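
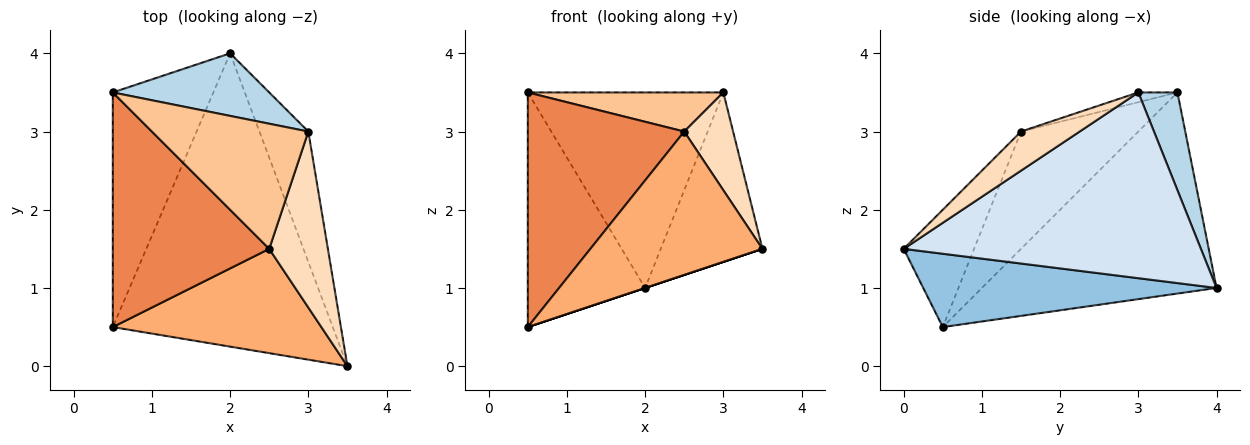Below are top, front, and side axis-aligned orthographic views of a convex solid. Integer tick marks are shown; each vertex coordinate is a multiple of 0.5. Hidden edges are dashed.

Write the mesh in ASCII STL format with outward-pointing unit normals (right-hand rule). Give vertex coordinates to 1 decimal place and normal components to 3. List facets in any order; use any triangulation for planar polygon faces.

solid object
 facet normal -0.816 0.408 -0.408
  outer loop
   vertex 2.0 4.0 1.0
   vertex 0.5 0.5 0.5
   vertex 0.5 3.5 3.5
  endloop
 endfacet
 facet normal 0.316 0.000 -0.949
  outer loop
   vertex 2.0 4.0 1.0
   vertex 3.5 0.0 1.5
   vertex 0.5 0.5 0.5
  endloop
 endfacet
 facet normal 0.187 0.936 0.299
  outer loop
   vertex 3.0 3.0 3.5
   vertex 2.0 4.0 1.0
   vertex 0.5 3.5 3.5
  endloop
 endfacet
 facet normal 0.918 0.314 -0.242
  outer loop
   vertex 3.0 3.0 3.5
   vertex 3.5 0.0 1.5
   vertex 2.0 4.0 1.0
  endloop
 endfacet
 facet normal -0.469 -0.625 0.625
  outer loop
   vertex 2.5 1.5 3.0
   vertex 0.5 3.5 3.5
   vertex 0.5 0.5 0.5
  endloop
 endfacet
 facet normal -0.314 -0.768 0.558
  outer loop
   vertex 2.5 1.5 3.0
   vertex 0.5 0.5 0.5
   vertex 3.5 0.0 1.5
  endloop
 endfacet
 facet normal -0.060 -0.298 0.953
  outer loop
   vertex 2.5 1.5 3.0
   vertex 3.0 3.0 3.5
   vertex 0.5 3.5 3.5
  endloop
 endfacet
 facet normal 0.504 -0.420 0.755
  outer loop
   vertex 2.5 1.5 3.0
   vertex 3.5 0.0 1.5
   vertex 3.0 3.0 3.5
  endloop
 endfacet
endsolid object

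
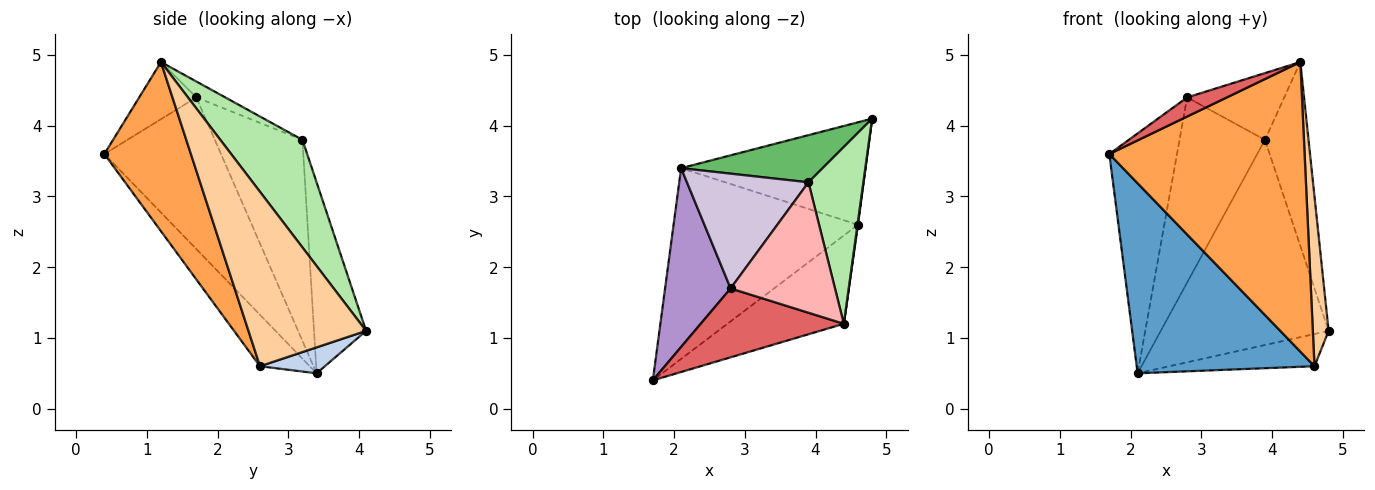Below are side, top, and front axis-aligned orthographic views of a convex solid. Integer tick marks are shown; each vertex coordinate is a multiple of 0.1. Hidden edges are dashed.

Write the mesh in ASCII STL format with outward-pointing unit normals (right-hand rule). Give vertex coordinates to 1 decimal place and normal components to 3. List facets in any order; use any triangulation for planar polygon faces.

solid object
 facet normal -0.194 -0.692 -0.695
  outer loop
   vertex 4.6 2.6 0.6
   vertex 1.7 0.4 3.6
   vertex 2.1 3.4 0.5
  endloop
 endfacet
 facet normal 0.133 0.297 -0.945
  outer loop
   vertex 4.6 2.6 0.6
   vertex 2.1 3.4 0.5
   vertex 4.8 4.1 1.1
  endloop
 endfacet
 facet normal 0.390 -0.881 -0.269
  outer loop
   vertex 4.6 2.6 0.6
   vertex 4.4 1.2 4.9
   vertex 1.7 0.4 3.6
  endloop
 endfacet
 facet normal 0.991 -0.133 0.003
  outer loop
   vertex 4.6 2.6 0.6
   vertex 4.8 4.1 1.1
   vertex 4.4 1.2 4.9
  endloop
 endfacet
 facet normal -0.290 0.933 0.214
  outer loop
   vertex 3.9 3.2 3.8
   vertex 4.8 4.1 1.1
   vertex 2.1 3.4 0.5
  endloop
 endfacet
 facet normal 0.805 0.427 0.411
  outer loop
   vertex 3.9 3.2 3.8
   vertex 4.4 1.2 4.9
   vertex 4.8 4.1 1.1
  endloop
 endfacet
 facet normal -0.359 -0.250 0.899
  outer loop
   vertex 2.8 1.7 4.4
   vertex 1.7 0.4 3.6
   vertex 4.4 1.2 4.9
  endloop
 endfacet
 facet normal -0.135 0.451 0.882
  outer loop
   vertex 2.8 1.7 4.4
   vertex 4.4 1.2 4.9
   vertex 3.9 3.2 3.8
  endloop
 endfacet
 facet normal -0.810 0.470 0.350
  outer loop
   vertex 2.8 1.7 4.4
   vertex 2.1 3.4 0.5
   vertex 1.7 0.4 3.6
  endloop
 endfacet
 facet normal -0.657 0.641 0.397
  outer loop
   vertex 2.8 1.7 4.4
   vertex 3.9 3.2 3.8
   vertex 2.1 3.4 0.5
  endloop
 endfacet
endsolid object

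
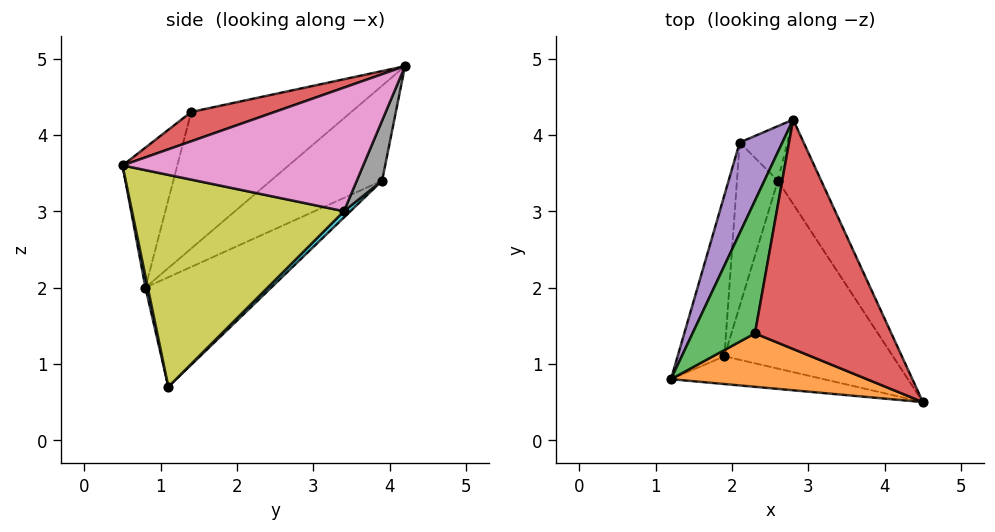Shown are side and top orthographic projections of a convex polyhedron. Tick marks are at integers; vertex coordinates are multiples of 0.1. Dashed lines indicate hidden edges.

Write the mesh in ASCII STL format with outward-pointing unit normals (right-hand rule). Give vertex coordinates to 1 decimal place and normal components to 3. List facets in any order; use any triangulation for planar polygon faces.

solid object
 facet normal 0.016 -0.976 -0.217
  outer loop
   vertex 1.9 1.1 0.7
   vertex 4.5 0.5 3.6
   vertex 1.2 0.8 2.0
  endloop
 endfacet
 facet normal -0.254 -0.899 0.356
  outer loop
   vertex 2.3 1.4 4.3
   vertex 1.2 0.8 2.0
   vertex 4.5 0.5 3.6
  endloop
 endfacet
 facet normal -0.907 0.073 0.415
  outer loop
   vertex 2.3 1.4 4.3
   vertex 2.8 4.2 4.9
   vertex 1.2 0.8 2.0
  endloop
 endfacet
 facet normal 0.204 -0.240 0.949
  outer loop
   vertex 2.3 1.4 4.3
   vertex 4.5 0.5 3.6
   vertex 2.8 4.2 4.9
  endloop
 endfacet
 facet normal -0.909 0.080 0.408
  outer loop
   vertex 2.1 3.9 3.4
   vertex 1.2 0.8 2.0
   vertex 2.8 4.2 4.9
  endloop
 endfacet
 facet normal -0.840 0.406 -0.359
  outer loop
   vertex 2.1 3.9 3.4
   vertex 1.9 1.1 0.7
   vertex 1.2 0.8 2.0
  endloop
 endfacet
 facet normal 0.827 0.482 -0.290
  outer loop
   vertex 2.6 3.4 3.0
   vertex 2.8 4.2 4.9
   vertex 4.5 0.5 3.6
  endloop
 endfacet
 facet normal 0.482 0.788 -0.383
  outer loop
   vertex 2.6 3.4 3.0
   vertex 2.1 3.9 3.4
   vertex 2.8 4.2 4.9
  endloop
 endfacet
 facet normal 0.731 0.359 -0.581
  outer loop
   vertex 2.6 3.4 3.0
   vertex 4.5 0.5 3.6
   vertex 1.9 1.1 0.7
  endloop
 endfacet
 facet normal 0.110 0.686 -0.719
  outer loop
   vertex 2.6 3.4 3.0
   vertex 1.9 1.1 0.7
   vertex 2.1 3.9 3.4
  endloop
 endfacet
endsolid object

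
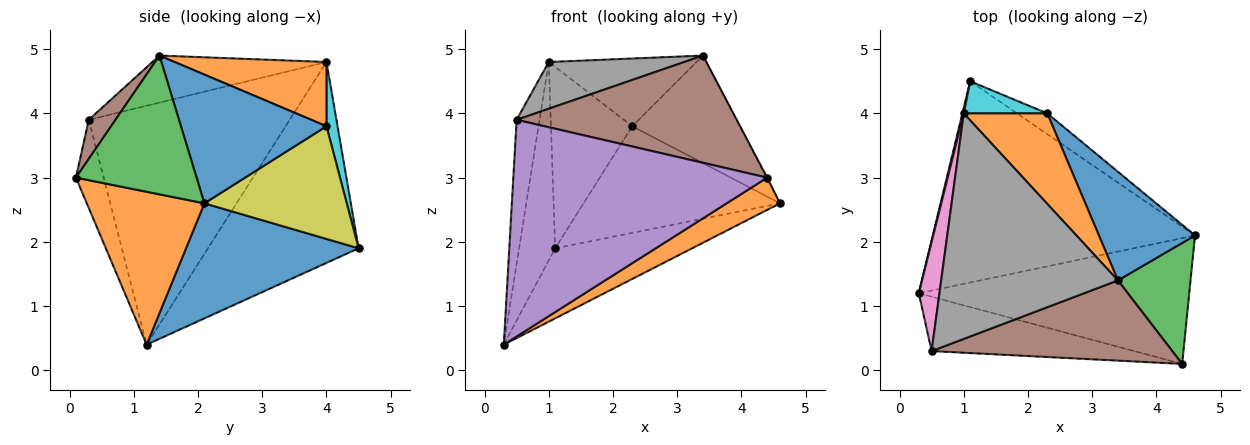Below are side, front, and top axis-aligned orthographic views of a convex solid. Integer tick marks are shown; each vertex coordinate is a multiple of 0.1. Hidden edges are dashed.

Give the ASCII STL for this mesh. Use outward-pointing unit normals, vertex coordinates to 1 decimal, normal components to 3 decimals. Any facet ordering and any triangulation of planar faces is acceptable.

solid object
 facet normal 0.383 0.304 -0.872
  outer loop
   vertex 1.1 4.5 1.9
   vertex 4.6 2.1 2.6
   vertex 0.3 1.2 0.4
  endloop
 endfacet
 facet normal 0.480 -0.218 -0.850
  outer loop
   vertex 4.4 0.1 3.0
   vertex 0.3 1.2 0.4
   vertex 4.6 2.1 2.6
  endloop
 endfacet
 facet normal 0.886 0.004 0.464
  outer loop
   vertex 4.4 0.1 3.0
   vertex 4.6 2.1 2.6
   vertex 3.4 1.4 4.9
  endloop
 endfacet
 facet normal -0.973 0.233 0.007
  outer loop
   vertex 1.0 4.0 4.8
   vertex 1.1 4.5 1.9
   vertex 0.3 1.2 0.4
  endloop
 endfacet
 facet normal -0.105 -0.965 -0.242
  outer loop
   vertex 0.5 0.3 3.9
   vertex 0.3 1.2 0.4
   vertex 4.4 0.1 3.0
  endloop
 endfacet
 facet normal 0.097 -0.797 0.596
  outer loop
   vertex 0.5 0.3 3.9
   vertex 4.4 0.1 3.0
   vertex 3.4 1.4 4.9
  endloop
 endfacet
 facet normal -0.990 0.113 0.086
  outer loop
   vertex 0.5 0.3 3.9
   vertex 1.0 4.0 4.8
   vertex 0.3 1.2 0.4
  endloop
 endfacet
 facet normal -0.252 -0.196 0.948
  outer loop
   vertex 0.5 0.3 3.9
   vertex 3.4 1.4 4.9
   vertex 1.0 4.0 4.8
  endloop
 endfacet
 facet normal 0.580 0.800 -0.156
  outer loop
   vertex 2.3 4.0 3.8
   vertex 4.6 2.1 2.6
   vertex 1.1 4.5 1.9
  endloop
 endfacet
 facet normal 0.133 0.976 0.173
  outer loop
   vertex 2.3 4.0 3.8
   vertex 1.1 4.5 1.9
   vertex 1.0 4.0 4.8
  endloop
 endfacet
 facet normal 0.689 0.510 0.515
  outer loop
   vertex 2.3 4.0 3.8
   vertex 3.4 1.4 4.9
   vertex 4.6 2.1 2.6
  endloop
 endfacet
 facet normal 0.524 0.510 0.682
  outer loop
   vertex 2.3 4.0 3.8
   vertex 1.0 4.0 4.8
   vertex 3.4 1.4 4.9
  endloop
 endfacet
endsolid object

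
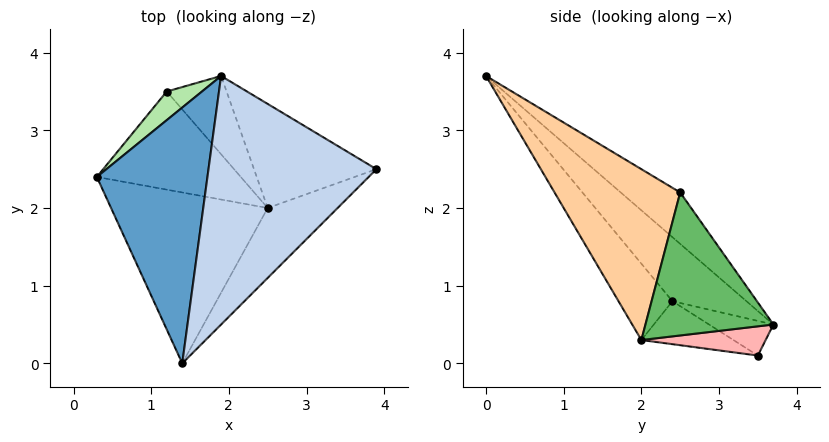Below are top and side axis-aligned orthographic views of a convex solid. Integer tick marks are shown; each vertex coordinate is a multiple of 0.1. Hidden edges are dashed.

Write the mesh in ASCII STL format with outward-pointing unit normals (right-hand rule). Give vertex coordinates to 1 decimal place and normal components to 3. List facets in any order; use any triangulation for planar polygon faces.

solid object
 facet normal -0.388 0.632 0.671
  outer loop
   vertex 1.9 3.7 0.5
   vertex 0.3 2.4 0.8
   vertex 1.4 0.0 3.7
  endloop
 endfacet
 facet normal -0.221 0.655 0.723
  outer loop
   vertex 1.9 3.7 0.5
   vertex 1.4 0.0 3.7
   vertex 3.9 2.5 2.2
  endloop
 endfacet
 facet normal -0.269 -0.790 -0.551
  outer loop
   vertex 2.5 2.0 0.3
   vertex 1.4 0.0 3.7
   vertex 0.3 2.4 0.8
  endloop
 endfacet
 facet normal 0.607 -0.755 -0.248
  outer loop
   vertex 2.5 2.0 0.3
   vertex 3.9 2.5 2.2
   vertex 1.4 0.0 3.7
  endloop
 endfacet
 facet normal 0.718 0.326 -0.615
  outer loop
   vertex 2.5 2.0 0.3
   vertex 1.9 3.7 0.5
   vertex 3.9 2.5 2.2
  endloop
 endfacet
 facet normal -0.489 0.717 0.497
  outer loop
   vertex 1.2 3.5 0.1
   vertex 0.3 2.4 0.8
   vertex 1.9 3.7 0.5
  endloop
 endfacet
 facet normal -0.268 -0.352 -0.897
  outer loop
   vertex 1.2 3.5 0.1
   vertex 2.5 2.0 0.3
   vertex 0.3 2.4 0.8
  endloop
 endfacet
 facet normal 0.425 0.252 -0.869
  outer loop
   vertex 1.2 3.5 0.1
   vertex 1.9 3.7 0.5
   vertex 2.5 2.0 0.3
  endloop
 endfacet
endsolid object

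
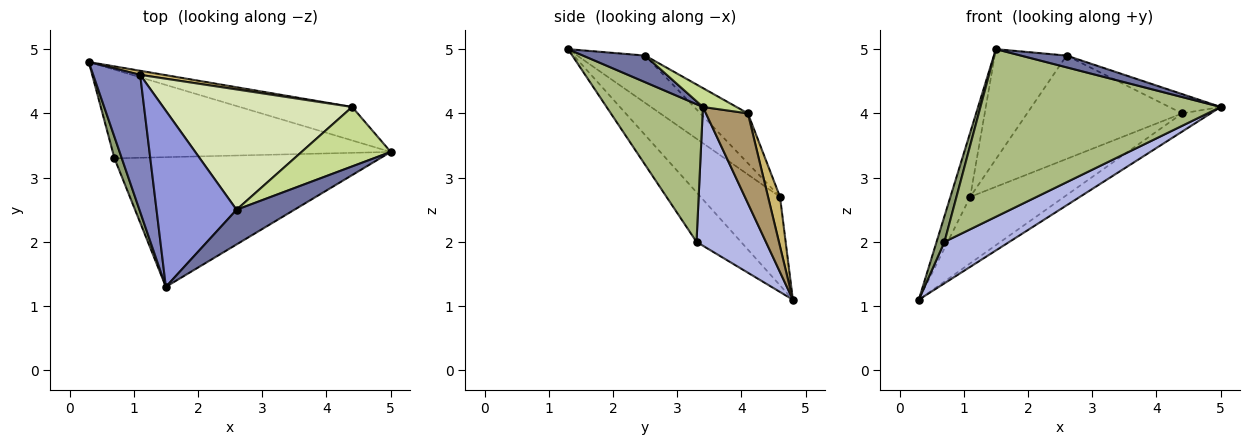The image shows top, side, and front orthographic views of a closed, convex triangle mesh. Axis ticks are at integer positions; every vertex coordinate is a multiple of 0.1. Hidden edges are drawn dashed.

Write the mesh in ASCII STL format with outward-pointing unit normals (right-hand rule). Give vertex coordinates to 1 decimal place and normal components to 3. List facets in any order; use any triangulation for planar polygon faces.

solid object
 facet normal 0.400 -0.294 0.868
  outer loop
   vertex 2.6 2.5 4.9
   vertex 1.5 1.3 5.0
   vertex 5.0 3.4 4.1
  endloop
 endfacet
 facet normal -0.863 0.215 0.458
  outer loop
   vertex 1.1 4.6 2.7
   vertex 0.3 4.8 1.1
   vertex 1.5 1.3 5.0
  endloop
 endfacet
 facet normal -0.448 0.474 0.758
  outer loop
   vertex 1.1 4.6 2.7
   vertex 1.5 1.3 5.0
   vertex 2.6 2.5 4.9
  endloop
 endfacet
 facet normal 0.412 -0.385 -0.826
  outer loop
   vertex 0.7 3.3 2.0
   vertex 0.3 4.8 1.1
   vertex 5.0 3.4 4.1
  endloop
 endfacet
 facet normal -0.974 -0.173 0.144
  outer loop
   vertex 0.7 3.3 2.0
   vertex 1.5 1.3 5.0
   vertex 0.3 4.8 1.1
  endloop
 endfacet
 facet normal 0.302 -0.754 -0.583
  outer loop
   vertex 0.7 3.3 2.0
   vertex 5.0 3.4 4.1
   vertex 1.5 1.3 5.0
  endloop
 endfacet
 facet normal 0.197 0.302 0.933
  outer loop
   vertex 4.4 4.1 4.0
   vertex 2.6 2.5 4.9
   vertex 5.0 3.4 4.1
  endloop
 endfacet
 facet normal -0.196 0.639 0.744
  outer loop
   vertex 4.4 4.1 4.0
   vertex 1.1 4.6 2.7
   vertex 2.6 2.5 4.9
  endloop
 endfacet
 facet normal 0.575 0.390 -0.719
  outer loop
   vertex 4.4 4.1 4.0
   vertex 5.0 3.4 4.1
   vertex 0.3 4.8 1.1
  endloop
 endfacet
 facet normal 0.126 0.990 0.061
  outer loop
   vertex 4.4 4.1 4.0
   vertex 0.3 4.8 1.1
   vertex 1.1 4.6 2.7
  endloop
 endfacet
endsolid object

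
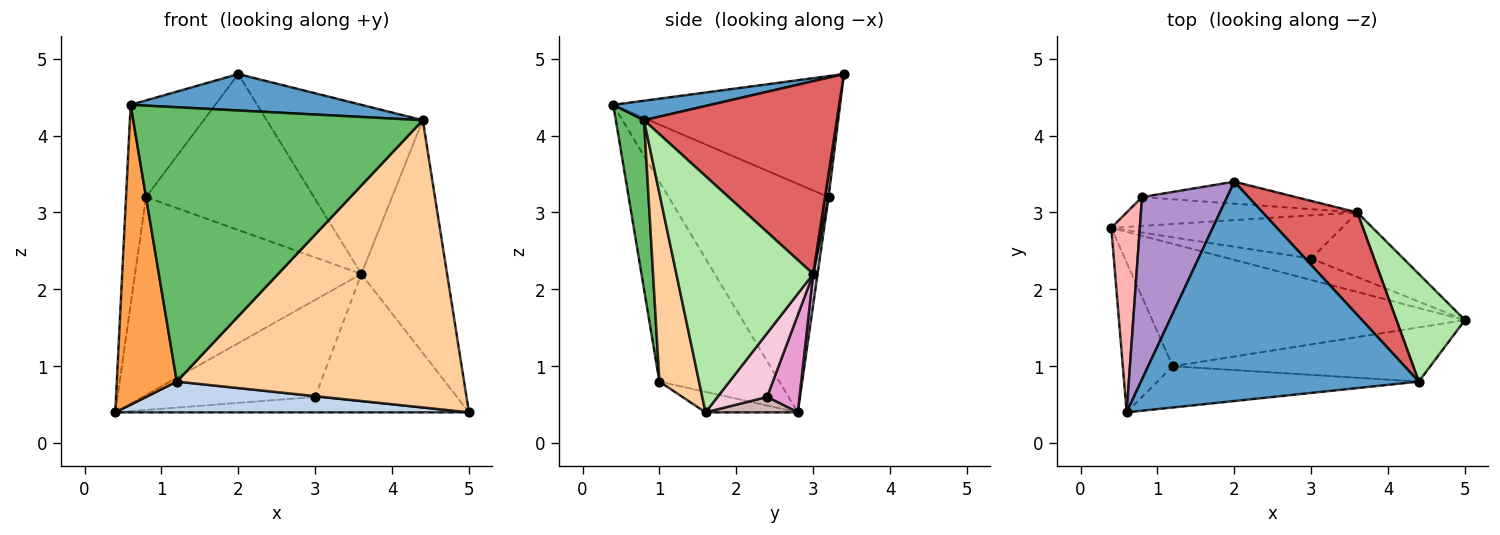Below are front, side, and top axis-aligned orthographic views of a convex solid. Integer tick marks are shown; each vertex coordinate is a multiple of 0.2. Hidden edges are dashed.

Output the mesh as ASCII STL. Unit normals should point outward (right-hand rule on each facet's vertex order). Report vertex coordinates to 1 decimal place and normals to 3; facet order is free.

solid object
 facet normal 0.069 -0.163 0.984
  outer loop
   vertex 4.4 0.8 4.2
   vertex 2.0 3.4 4.8
   vertex 0.6 0.4 4.4
  endloop
 endfacet
 facet normal -0.063 -0.243 -0.968
  outer loop
   vertex 1.2 1.0 0.8
   vertex 0.4 2.8 0.4
   vertex 5.0 1.6 0.4
  endloop
 endfacet
 facet normal -0.873 -0.436 -0.218
  outer loop
   vertex 1.2 1.0 0.8
   vertex 0.6 0.4 4.4
   vertex 0.4 2.8 0.4
  endloop
 endfacet
 facet normal 0.134 -0.974 -0.184
  outer loop
   vertex 1.2 1.0 0.8
   vertex 5.0 1.6 0.4
   vertex 4.4 0.8 4.2
  endloop
 endfacet
 facet normal 0.096 -0.984 -0.148
  outer loop
   vertex 1.2 1.0 0.8
   vertex 4.4 0.8 4.2
   vertex 0.6 0.4 4.4
  endloop
 endfacet
 facet normal 0.823 0.516 0.239
  outer loop
   vertex 3.6 3.0 2.2
   vertex 4.4 0.8 4.2
   vertex 5.0 1.6 0.4
  endloop
 endfacet
 facet normal 0.726 0.588 0.356
  outer loop
   vertex 3.6 3.0 2.2
   vertex 2.0 3.4 4.8
   vertex 4.4 0.8 4.2
  endloop
 endfacet
 facet normal -0.985 0.123 0.123
  outer loop
   vertex 0.8 3.2 3.2
   vertex 0.4 2.8 0.4
   vertex 0.6 0.4 4.4
  endloop
 endfacet
 facet normal -0.782 0.292 0.550
  outer loop
   vertex 0.8 3.2 3.2
   vertex 0.6 0.4 4.4
   vertex 2.0 3.4 4.8
  endloop
 endfacet
 facet normal 0.019 0.989 -0.144
  outer loop
   vertex 0.8 3.2 3.2
   vertex 3.6 3.0 2.2
   vertex 0.4 2.8 0.4
  endloop
 endfacet
 facet normal 0.021 0.990 -0.139
  outer loop
   vertex 0.8 3.2 3.2
   vertex 2.0 3.4 4.8
   vertex 3.6 3.0 2.2
  endloop
 endfacet
 facet normal 0.151 0.577 -0.803
  outer loop
   vertex 3.0 2.4 0.6
   vertex 5.0 1.6 0.4
   vertex 0.4 2.8 0.4
  endloop
 endfacet
 facet normal 0.169 0.900 -0.401
  outer loop
   vertex 3.0 2.4 0.6
   vertex 0.4 2.8 0.4
   vertex 3.6 3.0 2.2
  endloop
 endfacet
 facet normal 0.298 0.852 -0.431
  outer loop
   vertex 3.0 2.4 0.6
   vertex 3.6 3.0 2.2
   vertex 5.0 1.6 0.4
  endloop
 endfacet
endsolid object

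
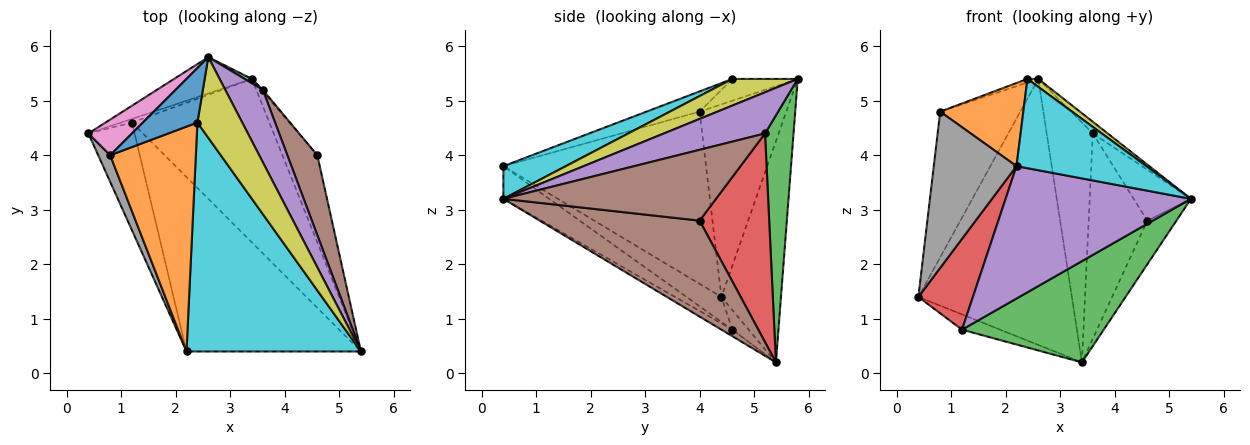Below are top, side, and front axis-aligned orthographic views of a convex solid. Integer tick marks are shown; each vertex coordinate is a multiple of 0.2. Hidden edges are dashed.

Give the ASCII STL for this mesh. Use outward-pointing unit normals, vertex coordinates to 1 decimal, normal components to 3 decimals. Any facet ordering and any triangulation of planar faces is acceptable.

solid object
 facet normal -0.359 0.925 -0.126
  outer loop
   vertex 2.6 5.8 5.4
   vertex 3.4 5.4 0.2
   vertex 0.4 4.4 1.4
  endloop
 endfacet
 facet normal -0.385 0.898 -0.214
  outer loop
   vertex 1.2 4.6 0.8
   vertex 0.4 4.4 1.4
   vertex 3.4 5.4 0.2
  endloop
 endfacet
 facet normal -0.040 -0.526 -0.850
  outer loop
   vertex 1.2 4.6 0.8
   vertex 3.4 5.4 0.2
   vertex 5.4 0.4 3.2
  endloop
 endfacet
 facet normal -0.381 -0.596 -0.707
  outer loop
   vertex 1.2 4.6 0.8
   vertex 2.2 0.4 3.8
   vertex 0.4 4.4 1.4
  endloop
 endfacet
 facet normal -0.148 -0.598 -0.788
  outer loop
   vertex 1.2 4.6 0.8
   vertex 5.4 0.4 3.2
   vertex 2.2 0.4 3.8
  endloop
 endfacet
 facet normal 0.926 0.168 -0.337
  outer loop
   vertex 4.6 4.0 2.8
   vertex 5.4 0.4 3.2
   vertex 3.4 5.4 0.2
  endloop
 endfacet
 facet normal -0.724 0.670 0.164
  outer loop
   vertex 0.8 4.0 4.8
   vertex 2.6 5.8 5.4
   vertex 0.4 4.4 1.4
  endloop
 endfacet
 facet normal -0.924 -0.377 0.064
  outer loop
   vertex 0.8 4.0 4.8
   vertex 0.4 4.4 1.4
   vertex 2.2 0.4 3.8
  endloop
 endfacet
 facet normal 0.509 -0.085 0.856
  outer loop
   vertex 2.4 4.6 5.4
   vertex 5.4 0.4 3.2
   vertex 2.6 5.8 5.4
  endloop
 endfacet
 facet normal 0.172 -0.358 0.918
  outer loop
   vertex 2.4 4.6 5.4
   vertex 2.2 0.4 3.8
   vertex 5.4 0.4 3.2
  endloop
 endfacet
 facet normal -0.371 0.062 0.927
  outer loop
   vertex 2.4 4.6 5.4
   vertex 2.6 5.8 5.4
   vertex 0.8 4.0 4.8
  endloop
 endfacet
 facet normal -0.216 -0.339 0.916
  outer loop
   vertex 2.4 4.6 5.4
   vertex 0.8 4.0 4.8
   vertex 2.2 0.4 3.8
  endloop
 endfacet
 facet normal 0.526 0.850 0.015
  outer loop
   vertex 3.6 5.2 4.4
   vertex 3.4 5.4 0.2
   vertex 2.6 5.8 5.4
  endloop
 endfacet
 facet normal 0.764 0.645 -0.006
  outer loop
   vertex 3.6 5.2 4.4
   vertex 4.6 4.0 2.8
   vertex 3.4 5.4 0.2
  endloop
 endfacet
 facet normal 0.735 0.108 0.670
  outer loop
   vertex 3.6 5.2 4.4
   vertex 2.6 5.8 5.4
   vertex 5.4 0.4 3.2
  endloop
 endfacet
 facet normal 0.894 0.241 0.378
  outer loop
   vertex 3.6 5.2 4.4
   vertex 5.4 0.4 3.2
   vertex 4.6 4.0 2.8
  endloop
 endfacet
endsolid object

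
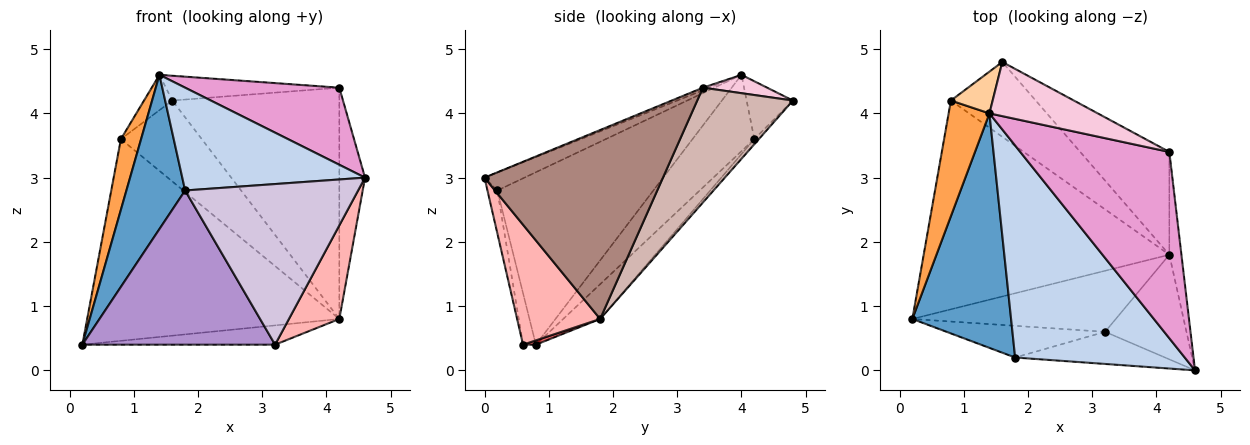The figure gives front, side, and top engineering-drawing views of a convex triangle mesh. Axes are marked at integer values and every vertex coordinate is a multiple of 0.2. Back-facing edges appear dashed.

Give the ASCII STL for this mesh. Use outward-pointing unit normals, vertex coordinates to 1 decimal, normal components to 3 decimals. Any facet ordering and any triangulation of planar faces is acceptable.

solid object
 facet normal -0.825 -0.311 0.472
  outer loop
   vertex 1.8 0.2 2.8
   vertex 1.4 4.0 4.6
   vertex 0.2 0.8 0.4
  endloop
 endfacet
 facet normal -0.095 -0.434 0.896
  outer loop
   vertex 1.8 0.2 2.8
   vertex 4.6 0.0 3.0
   vertex 1.4 4.0 4.6
  endloop
 endfacet
 facet normal -0.847 -0.277 0.453
  outer loop
   vertex 0.8 4.2 3.6
   vertex 0.2 0.8 0.4
   vertex 1.4 4.0 4.6
  endloop
 endfacet
 facet normal -0.726 0.444 0.525
  outer loop
   vertex 0.8 4.2 3.6
   vertex 1.4 4.0 4.6
   vertex 1.6 4.8 4.2
  endloop
 endfacet
 facet normal -0.101 0.691 -0.715
  outer loop
   vertex 0.8 4.2 3.6
   vertex 4.2 1.8 0.8
   vertex 0.2 0.8 0.4
  endloop
 endfacet
 facet normal -0.041 0.733 -0.679
  outer loop
   vertex 0.8 4.2 3.6
   vertex 1.6 4.8 4.2
   vertex 4.2 1.8 0.8
  endloop
 endfacet
 facet normal 0.020 0.301 -0.953
  outer loop
   vertex 3.2 0.6 0.4
   vertex 0.2 0.8 0.4
   vertex 4.2 1.8 0.8
  endloop
 endfacet
 facet normal 0.739 -0.449 -0.502
  outer loop
   vertex 3.2 0.6 0.4
   vertex 4.2 1.8 0.8
   vertex 4.6 0.0 3.0
  endloop
 endfacet
 facet normal -0.065 -0.977 -0.201
  outer loop
   vertex 3.2 0.6 0.4
   vertex 1.8 0.2 2.8
   vertex 0.2 0.8 0.4
  endloop
 endfacet
 facet normal -0.056 -0.979 -0.196
  outer loop
   vertex 3.2 0.6 0.4
   vertex 4.6 0.0 3.0
   vertex 1.8 0.2 2.8
  endloop
 endfacet
 facet normal 0.988 0.142 -0.063
  outer loop
   vertex 4.2 3.4 4.4
   vertex 4.6 0.0 3.0
   vertex 4.2 1.8 0.8
  endloop
 endfacet
 facet normal 0.464 0.810 -0.360
  outer loop
   vertex 4.2 3.4 4.4
   vertex 4.2 1.8 0.8
   vertex 1.6 4.8 4.2
  endloop
 endfacet
 facet normal -0.016 -0.382 0.924
  outer loop
   vertex 4.2 3.4 4.4
   vertex 1.4 4.0 4.6
   vertex 4.6 0.0 3.0
  endloop
 endfacet
 facet normal 0.152 0.411 0.899
  outer loop
   vertex 4.2 3.4 4.4
   vertex 1.6 4.8 4.2
   vertex 1.4 4.0 4.6
  endloop
 endfacet
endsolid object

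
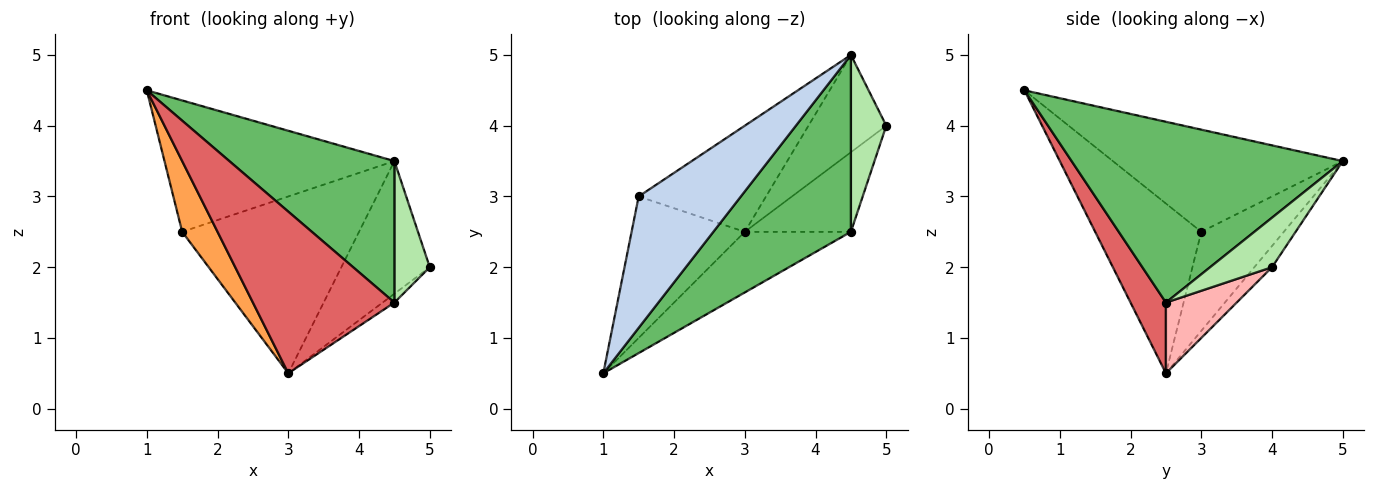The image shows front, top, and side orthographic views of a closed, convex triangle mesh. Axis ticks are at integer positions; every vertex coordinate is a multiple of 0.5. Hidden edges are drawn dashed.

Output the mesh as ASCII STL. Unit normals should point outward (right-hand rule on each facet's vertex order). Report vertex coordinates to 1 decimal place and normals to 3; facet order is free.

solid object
 facet normal -0.159 0.796 -0.584
  outer loop
   vertex 3.0 2.5 0.5
   vertex 4.5 5.0 3.5
   vertex 5.0 4.0 2.0
  endloop
 endfacet
 facet normal -0.577 0.577 0.577
  outer loop
   vertex 1.5 3.0 2.5
   vertex 1.0 0.5 4.5
   vertex 4.5 5.0 3.5
  endloop
 endfacet
 facet normal -0.802 -0.267 -0.535
  outer loop
   vertex 1.5 3.0 2.5
   vertex 3.0 2.5 0.5
   vertex 1.0 0.5 4.5
  endloop
 endfacet
 facet normal -0.372 0.796 -0.478
  outer loop
   vertex 1.5 3.0 2.5
   vertex 4.5 5.0 3.5
   vertex 3.0 2.5 0.5
  endloop
 endfacet
 facet normal 0.716 -0.436 0.545
  outer loop
   vertex 4.5 2.5 1.5
   vertex 4.5 5.0 3.5
   vertex 1.0 0.5 4.5
  endloop
 endfacet
 facet normal 0.738 -0.422 0.527
  outer loop
   vertex 4.5 2.5 1.5
   vertex 5.0 4.0 2.0
   vertex 4.5 5.0 3.5
  endloop
 endfacet
 facet normal 0.228 -0.912 -0.342
  outer loop
   vertex 4.5 2.5 1.5
   vertex 1.0 0.5 4.5
   vertex 3.0 2.5 0.5
  endloop
 endfacet
 facet normal 0.552 0.092 -0.829
  outer loop
   vertex 4.5 2.5 1.5
   vertex 3.0 2.5 0.5
   vertex 5.0 4.0 2.0
  endloop
 endfacet
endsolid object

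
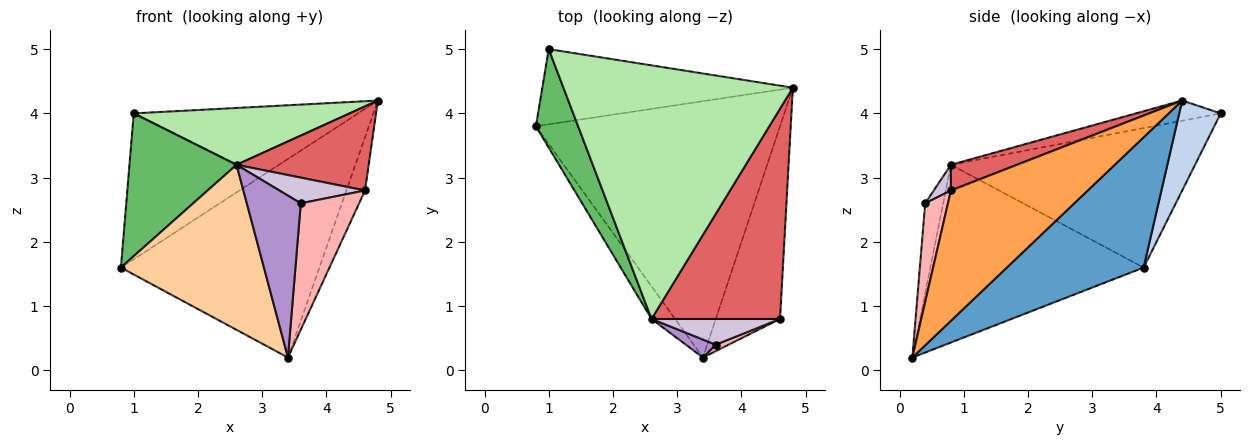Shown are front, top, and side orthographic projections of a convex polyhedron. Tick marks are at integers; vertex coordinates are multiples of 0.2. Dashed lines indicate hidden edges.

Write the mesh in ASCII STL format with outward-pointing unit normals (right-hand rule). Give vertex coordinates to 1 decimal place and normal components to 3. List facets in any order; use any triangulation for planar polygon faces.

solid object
 facet normal 0.389 0.564 -0.728
  outer loop
   vertex 3.4 0.2 0.2
   vertex 0.8 3.8 1.6
   vertex 4.8 4.4 4.2
  endloop
 endfacet
 facet normal 0.162 0.877 -0.452
  outer loop
   vertex 1.0 5.0 4.0
   vertex 4.8 4.4 4.2
   vertex 0.8 3.8 1.6
  endloop
 endfacet
 facet normal 0.890 0.121 -0.439
  outer loop
   vertex 4.6 0.8 2.8
   vertex 3.4 0.2 0.2
   vertex 4.8 4.4 4.2
  endloop
 endfacet
 facet normal -0.826 -0.554 -0.109
  outer loop
   vertex 2.6 0.8 3.2
   vertex 0.8 3.8 1.6
   vertex 3.4 0.2 0.2
  endloop
 endfacet
 facet normal -0.883 -0.387 0.267
  outer loop
   vertex 2.6 0.8 3.2
   vertex 1.0 5.0 4.0
   vertex 0.8 3.8 1.6
  endloop
 endfacet
 facet normal -0.086 -0.218 0.972
  outer loop
   vertex 2.6 0.8 3.2
   vertex 4.8 4.4 4.2
   vertex 1.0 5.0 4.0
  endloop
 endfacet
 facet normal 0.183 -0.365 0.913
  outer loop
   vertex 2.6 0.8 3.2
   vertex 4.6 0.8 2.8
   vertex 4.8 4.4 4.2
  endloop
 endfacet
 facet normal 0.363 -0.931 0.047
  outer loop
   vertex 3.6 0.4 2.6
   vertex 3.4 0.2 0.2
   vertex 4.6 0.8 2.8
  endloop
 endfacet
 facet normal -0.314 -0.943 0.105
  outer loop
   vertex 3.6 0.4 2.6
   vertex 2.6 0.8 3.2
   vertex 3.4 0.2 0.2
  endloop
 endfacet
 facet normal 0.140 -0.700 0.700
  outer loop
   vertex 3.6 0.4 2.6
   vertex 4.6 0.8 2.8
   vertex 2.6 0.8 3.2
  endloop
 endfacet
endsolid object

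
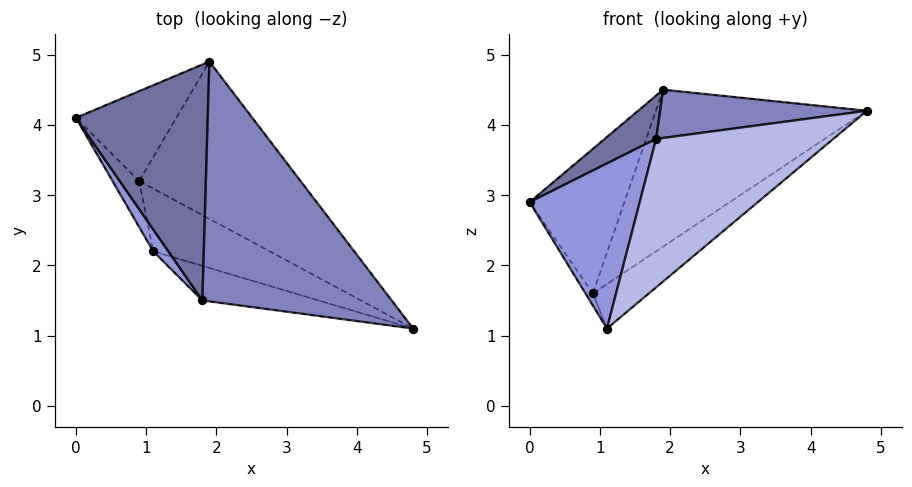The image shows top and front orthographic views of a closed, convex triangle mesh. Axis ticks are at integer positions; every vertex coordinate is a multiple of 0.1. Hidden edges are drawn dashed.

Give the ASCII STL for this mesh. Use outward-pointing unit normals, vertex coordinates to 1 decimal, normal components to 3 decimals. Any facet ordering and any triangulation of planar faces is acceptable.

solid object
 facet normal -0.601 -0.144 0.786
  outer loop
   vertex 1.8 1.5 3.8
   vertex 1.9 4.9 4.5
   vertex 0.0 4.1 2.9
  endloop
 endfacet
 facet normal -0.155 -0.195 0.968
  outer loop
   vertex 1.8 1.5 3.8
   vertex 4.8 1.1 4.2
   vertex 1.9 4.9 4.5
  endloop
 endfacet
 facet normal -0.832 -0.551 0.073
  outer loop
   vertex 1.8 1.5 3.8
   vertex 0.0 4.1 2.9
   vertex 1.1 2.2 1.1
  endloop
 endfacet
 facet normal -0.099 -0.969 -0.226
  outer loop
   vertex 1.8 1.5 3.8
   vertex 1.1 2.2 1.1
   vertex 4.8 1.1 4.2
  endloop
 endfacet
 facet normal 0.087 0.846 -0.526
  outer loop
   vertex 0.9 3.2 1.6
   vertex 0.0 4.1 2.9
   vertex 1.9 4.9 4.5
  endloop
 endfacet
 facet normal -0.752 0.168 -0.637
  outer loop
   vertex 0.9 3.2 1.6
   vertex 1.1 2.2 1.1
   vertex 0.0 4.1 2.9
  endloop
 endfacet
 facet normal 0.649 0.538 -0.539
  outer loop
   vertex 0.9 3.2 1.6
   vertex 1.9 4.9 4.5
   vertex 4.8 1.1 4.2
  endloop
 endfacet
 facet normal 0.650 0.440 -0.620
  outer loop
   vertex 0.9 3.2 1.6
   vertex 4.8 1.1 4.2
   vertex 1.1 2.2 1.1
  endloop
 endfacet
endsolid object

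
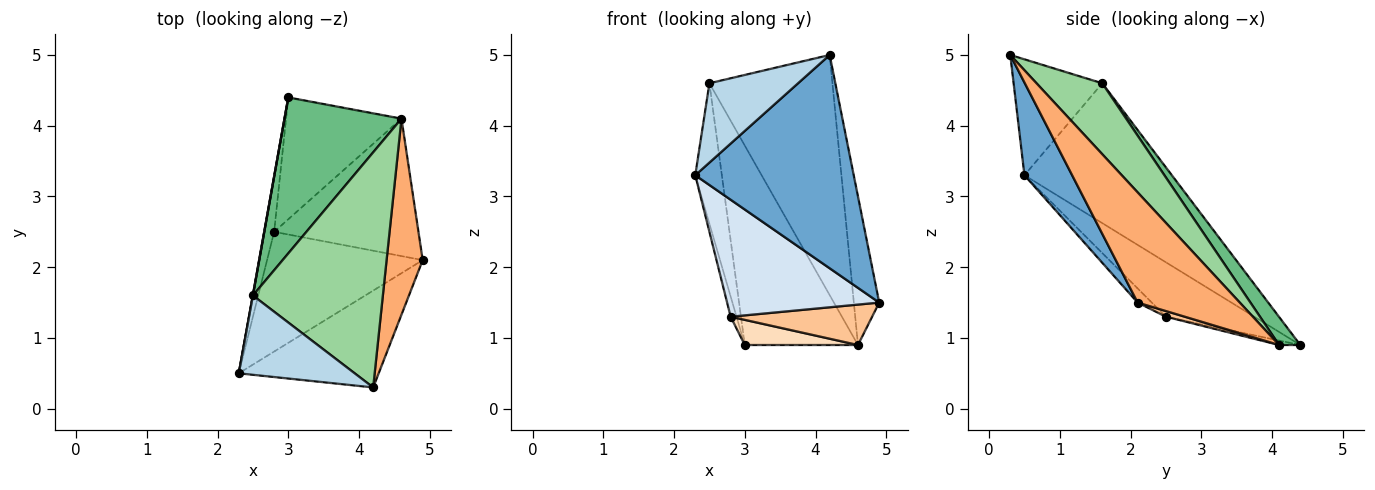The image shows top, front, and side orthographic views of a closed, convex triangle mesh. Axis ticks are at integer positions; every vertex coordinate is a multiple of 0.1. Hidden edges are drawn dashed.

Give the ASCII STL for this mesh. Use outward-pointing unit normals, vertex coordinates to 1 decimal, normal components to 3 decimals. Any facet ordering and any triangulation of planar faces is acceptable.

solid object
 facet normal 0.264 -0.878 -0.399
  outer loop
   vertex 4.2 0.3 5.0
   vertex 2.3 0.5 3.3
   vertex 4.9 2.1 1.5
  endloop
 endfacet
 facet normal -0.984 0.177 0.001
  outer loop
   vertex 2.5 1.6 4.6
   vertex 3.0 4.4 0.9
   vertex 2.3 0.5 3.3
  endloop
 endfacet
 facet normal -0.577 -0.577 0.577
  outer loop
   vertex 2.5 1.6 4.6
   vertex 2.3 0.5 3.3
   vertex 4.2 0.3 5.0
  endloop
 endfacet
 facet normal -0.065 -0.697 -0.714
  outer loop
   vertex 2.8 2.5 1.3
   vertex 4.9 2.1 1.5
   vertex 2.3 0.5 3.3
  endloop
 endfacet
 facet normal -0.981 0.065 -0.180
  outer loop
   vertex 2.8 2.5 1.3
   vertex 2.3 0.5 3.3
   vertex 3.0 4.4 0.9
  endloop
 endfacet
 facet normal 0.925 0.230 0.303
  outer loop
   vertex 4.6 4.1 0.9
   vertex 4.2 0.3 5.0
   vertex 4.9 2.1 1.5
  endloop
 endfacet
 facet normal 0.038 -0.282 -0.959
  outer loop
   vertex 4.6 4.1 0.9
   vertex 4.9 2.1 1.5
   vertex 2.8 2.5 1.3
  endloop
 endfacet
 facet normal -0.038 -0.202 -0.979
  outer loop
   vertex 4.6 4.1 0.9
   vertex 2.8 2.5 1.3
   vertex 3.0 4.4 0.9
  endloop
 endfacet
 facet normal 0.146 0.779 0.609
  outer loop
   vertex 4.6 4.1 0.9
   vertex 3.0 4.4 0.9
   vertex 2.5 1.6 4.6
  endloop
 endfacet
 facet normal 0.357 0.668 0.654
  outer loop
   vertex 4.6 4.1 0.9
   vertex 2.5 1.6 4.6
   vertex 4.2 0.3 5.0
  endloop
 endfacet
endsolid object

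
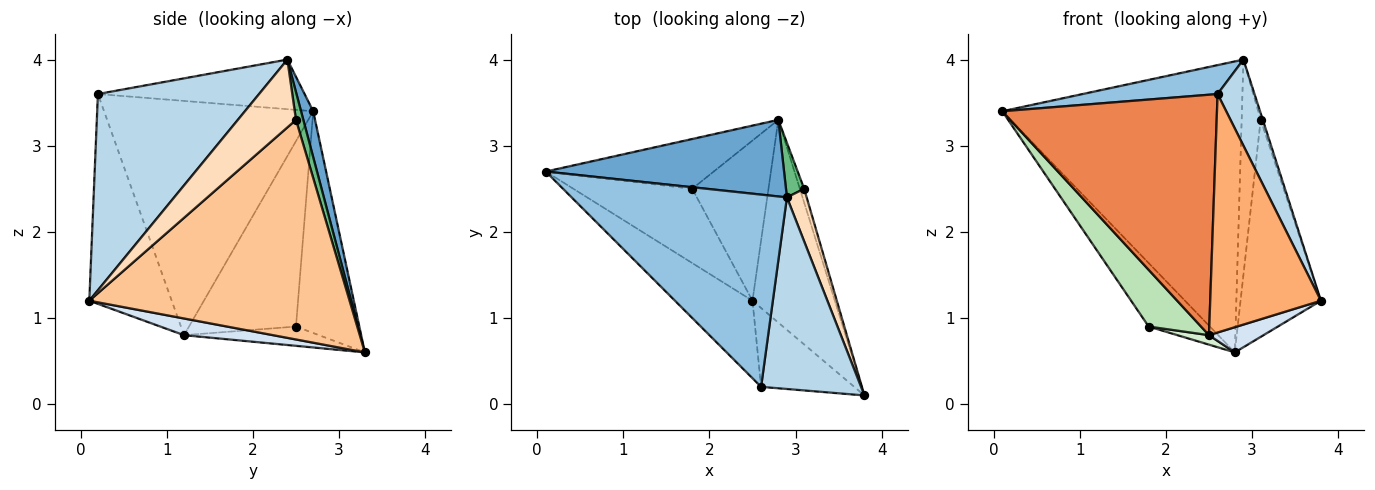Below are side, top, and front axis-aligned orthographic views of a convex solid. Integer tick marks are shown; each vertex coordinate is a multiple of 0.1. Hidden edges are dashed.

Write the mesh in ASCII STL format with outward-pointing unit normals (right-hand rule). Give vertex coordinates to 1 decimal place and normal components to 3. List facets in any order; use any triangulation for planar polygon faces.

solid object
 facet normal 0.049 0.966 0.254
  outer loop
   vertex 2.9 2.4 4.0
   vertex 2.8 3.3 0.6
   vertex 0.1 2.7 3.4
  endloop
 endfacet
 facet normal -0.222 -0.145 0.964
  outer loop
   vertex 2.6 0.2 3.6
   vertex 2.9 2.4 4.0
   vertex 0.1 2.7 3.4
  endloop
 endfacet
 facet normal 0.873 -0.200 0.445
  outer loop
   vertex 2.6 0.2 3.6
   vertex 3.8 0.1 1.2
   vertex 2.9 2.4 4.0
  endloop
 endfacet
 facet normal 0.197 -0.121 -0.973
  outer loop
   vertex 2.5 1.2 0.8
   vertex 2.8 3.3 0.6
   vertex 3.8 0.1 1.2
  endloop
 endfacet
 facet normal -0.680 -0.698 -0.225
  outer loop
   vertex 2.5 1.2 0.8
   vertex 2.6 0.2 3.6
   vertex 0.1 2.7 3.4
  endloop
 endfacet
 facet normal -0.577 -0.775 -0.256
  outer loop
   vertex 2.5 1.2 0.8
   vertex 3.8 0.1 1.2
   vertex 2.6 0.2 3.6
  endloop
 endfacet
 facet normal 0.955 0.295 -0.019
  outer loop
   vertex 3.1 2.5 3.3
   vertex 3.8 0.1 1.2
   vertex 2.8 3.3 0.6
  endloop
 endfacet
 facet normal 0.960 0.036 0.279
  outer loop
   vertex 3.1 2.5 3.3
   vertex 2.9 2.4 4.0
   vertex 3.8 0.1 1.2
  endloop
 endfacet
 facet normal 0.351 0.908 0.230
  outer loop
   vertex 3.1 2.5 3.3
   vertex 2.8 3.3 0.6
   vertex 2.9 2.4 4.0
  endloop
 endfacet
 facet normal -0.632 0.610 -0.478
  outer loop
   vertex 1.8 2.5 0.9
   vertex 0.1 2.7 3.4
   vertex 2.8 3.3 0.6
  endloop
 endfacet
 facet normal -0.779 -0.381 -0.499
  outer loop
   vertex 1.8 2.5 0.9
   vertex 2.5 1.2 0.8
   vertex 0.1 2.7 3.4
  endloop
 endfacet
 facet normal -0.245 -0.057 -0.968
  outer loop
   vertex 1.8 2.5 0.9
   vertex 2.8 3.3 0.6
   vertex 2.5 1.2 0.8
  endloop
 endfacet
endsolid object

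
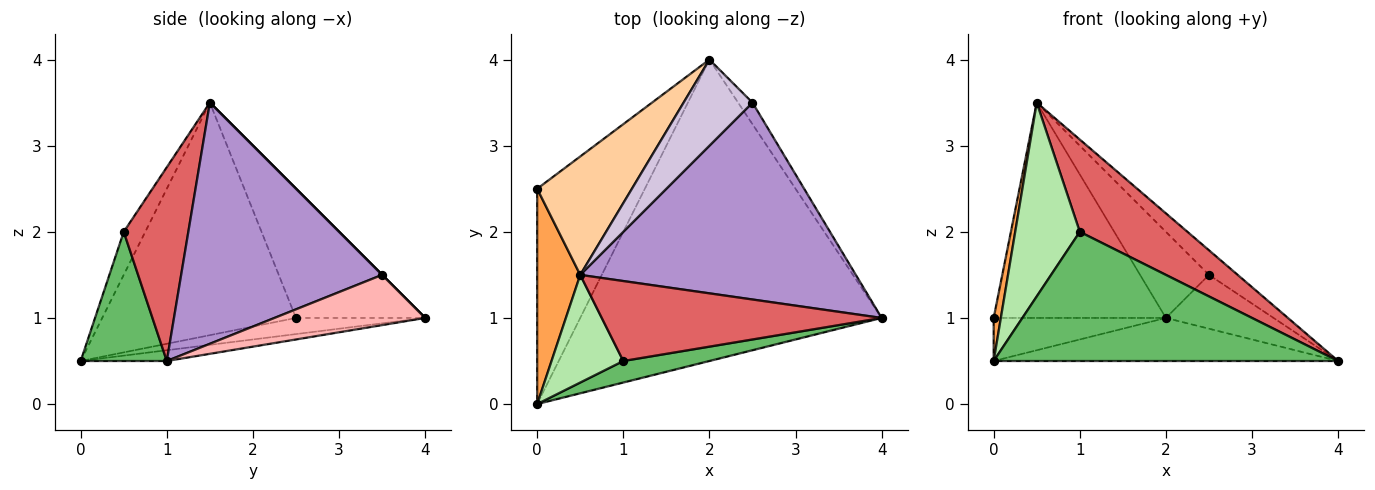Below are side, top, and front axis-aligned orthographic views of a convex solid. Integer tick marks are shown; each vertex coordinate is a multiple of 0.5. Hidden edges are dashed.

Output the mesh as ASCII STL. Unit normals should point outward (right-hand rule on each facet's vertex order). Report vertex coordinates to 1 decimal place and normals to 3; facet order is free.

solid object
 facet normal -0.035 0.141 -0.989
  outer loop
   vertex 2.0 4.0 1.0
   vertex 4.0 1.0 0.5
   vertex 0.0 0.0 0.5
  endloop
 endfacet
 facet normal -0.146 0.194 -0.970
  outer loop
   vertex 0.0 2.5 1.0
   vertex 2.0 4.0 1.0
   vertex 0.0 0.0 0.5
  endloop
 endfacet
 facet normal -0.983 -0.036 0.182
  outer loop
   vertex 0.0 2.5 1.0
   vertex 0.0 0.0 0.5
   vertex 0.5 1.5 3.5
  endloop
 endfacet
 facet normal -0.549 0.732 0.403
  outer loop
   vertex 0.0 2.5 1.0
   vertex 0.5 1.5 3.5
   vertex 2.0 4.0 1.0
  endloop
 endfacet
 facet normal 0.239 -0.958 0.160
  outer loop
   vertex 1.0 0.5 2.0
   vertex 0.0 0.0 0.5
   vertex 4.0 1.0 0.5
  endloop
 endfacet
 facet normal -0.280 -0.839 0.466
  outer loop
   vertex 1.0 0.5 2.0
   vertex 0.5 1.5 3.5
   vertex 0.0 0.0 0.5
  endloop
 endfacet
 facet normal 0.413 -0.688 0.596
  outer loop
   vertex 1.0 0.5 2.0
   vertex 4.0 1.0 0.5
   vertex 0.5 1.5 3.5
  endloop
 endfacet
 facet normal 0.793 0.566 -0.226
  outer loop
   vertex 2.5 3.5 1.5
   vertex 4.0 1.0 0.5
   vertex 2.0 4.0 1.0
  endloop
 endfacet
 facet normal 0.656 0.094 0.749
  outer loop
   vertex 2.5 3.5 1.5
   vertex 0.5 1.5 3.5
   vertex 4.0 1.0 0.5
  endloop
 endfacet
 facet normal 0.000 0.707 0.707
  outer loop
   vertex 2.5 3.5 1.5
   vertex 2.0 4.0 1.0
   vertex 0.5 1.5 3.5
  endloop
 endfacet
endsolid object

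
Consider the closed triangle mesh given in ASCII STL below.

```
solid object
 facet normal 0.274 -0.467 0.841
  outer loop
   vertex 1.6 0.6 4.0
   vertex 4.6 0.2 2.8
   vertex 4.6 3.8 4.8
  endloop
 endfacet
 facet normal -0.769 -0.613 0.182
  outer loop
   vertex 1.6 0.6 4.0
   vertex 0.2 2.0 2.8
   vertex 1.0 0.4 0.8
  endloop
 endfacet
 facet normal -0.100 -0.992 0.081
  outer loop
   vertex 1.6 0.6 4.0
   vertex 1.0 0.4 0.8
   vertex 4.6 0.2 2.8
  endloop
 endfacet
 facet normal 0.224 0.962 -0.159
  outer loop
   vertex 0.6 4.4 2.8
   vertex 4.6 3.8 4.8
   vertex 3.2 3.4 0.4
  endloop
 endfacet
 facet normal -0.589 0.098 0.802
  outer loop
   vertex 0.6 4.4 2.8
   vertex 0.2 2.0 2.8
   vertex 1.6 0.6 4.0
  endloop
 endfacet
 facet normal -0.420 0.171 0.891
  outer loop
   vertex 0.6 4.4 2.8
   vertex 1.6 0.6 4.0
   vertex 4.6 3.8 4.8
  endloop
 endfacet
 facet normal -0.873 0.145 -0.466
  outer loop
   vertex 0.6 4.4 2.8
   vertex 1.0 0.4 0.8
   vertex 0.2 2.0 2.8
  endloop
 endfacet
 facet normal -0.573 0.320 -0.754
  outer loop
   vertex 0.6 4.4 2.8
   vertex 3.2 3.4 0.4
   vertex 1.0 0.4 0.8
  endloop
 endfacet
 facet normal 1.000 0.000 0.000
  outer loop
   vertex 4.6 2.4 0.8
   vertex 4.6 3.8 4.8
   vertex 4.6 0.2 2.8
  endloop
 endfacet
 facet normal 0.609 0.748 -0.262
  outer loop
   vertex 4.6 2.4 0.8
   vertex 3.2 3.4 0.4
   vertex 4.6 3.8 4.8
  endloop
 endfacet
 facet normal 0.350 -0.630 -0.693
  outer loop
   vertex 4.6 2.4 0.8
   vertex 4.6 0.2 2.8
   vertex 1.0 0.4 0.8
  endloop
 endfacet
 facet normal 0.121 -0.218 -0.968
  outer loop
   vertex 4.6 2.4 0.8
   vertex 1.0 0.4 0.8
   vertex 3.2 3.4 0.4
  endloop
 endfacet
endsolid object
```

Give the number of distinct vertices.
8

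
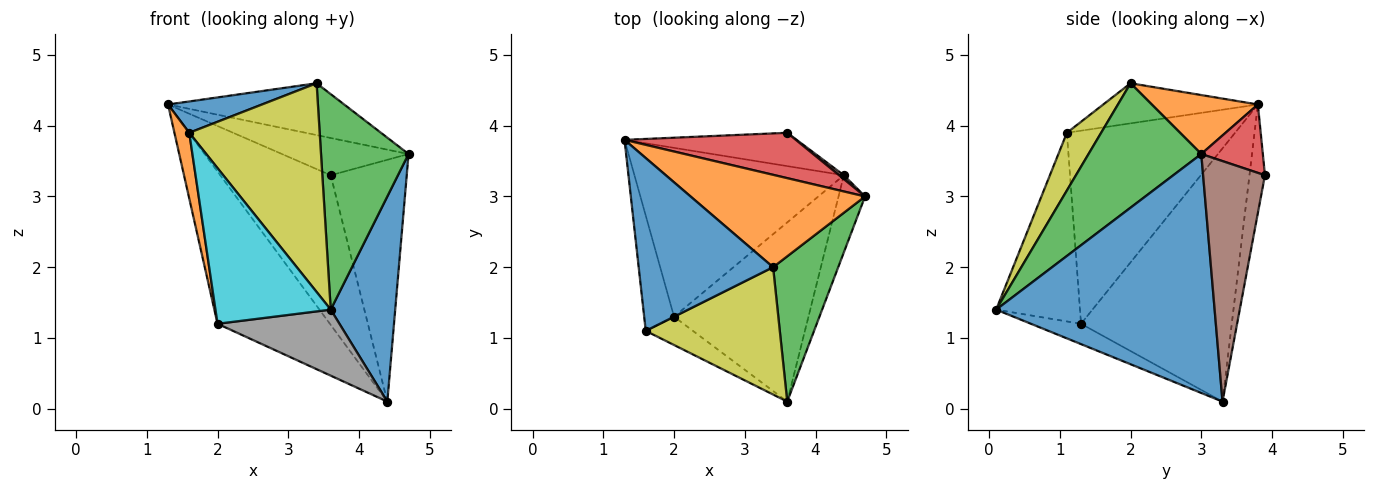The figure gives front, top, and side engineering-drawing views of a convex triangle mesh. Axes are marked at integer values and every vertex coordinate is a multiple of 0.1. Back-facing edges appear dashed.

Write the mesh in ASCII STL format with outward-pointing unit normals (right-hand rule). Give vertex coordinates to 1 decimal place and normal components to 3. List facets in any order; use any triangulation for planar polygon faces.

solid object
 facet normal 0.954 -0.281 -0.106
  outer loop
   vertex 4.4 3.3 0.1
   vertex 4.7 3.0 3.6
   vertex 3.6 0.1 1.4
  endloop
 endfacet
 facet normal 0.283 0.469 0.837
  outer loop
   vertex 3.4 2.0 4.6
   vertex 4.7 3.0 3.6
   vertex 1.3 3.8 4.3
  endloop
 endfacet
 facet normal 0.730 -0.567 0.382
  outer loop
   vertex 3.4 2.0 4.6
   vertex 3.6 0.1 1.4
   vertex 4.7 3.0 3.6
  endloop
 endfacet
 facet normal 0.295 0.606 0.739
  outer loop
   vertex 3.6 3.9 3.3
   vertex 1.3 3.8 4.3
   vertex 4.7 3.0 3.6
  endloop
 endfacet
 facet normal -0.136 0.967 -0.215
  outer loop
   vertex 3.6 3.9 3.3
   vertex 4.4 3.3 0.1
   vertex 1.3 3.8 4.3
  endloop
 endfacet
 facet normal 0.631 0.776 0.012
  outer loop
   vertex 3.6 3.9 3.3
   vertex 4.7 3.0 3.6
   vertex 4.4 3.3 0.1
  endloop
 endfacet
 facet normal -0.668 0.498 -0.553
  outer loop
   vertex 2.0 1.3 1.2
   vertex 1.3 3.8 4.3
   vertex 4.4 3.3 0.1
  endloop
 endfacet
 facet normal -0.141 -0.342 -0.929
  outer loop
   vertex 2.0 1.3 1.2
   vertex 4.4 3.3 0.1
   vertex 3.6 0.1 1.4
  endloop
 endfacet
 facet normal 0.219 -0.833 0.508
  outer loop
   vertex 1.6 1.1 3.9
   vertex 3.6 0.1 1.4
   vertex 3.4 2.0 4.6
  endloop
 endfacet
 facet normal -0.582 -0.800 -0.145
  outer loop
   vertex 1.6 1.1 3.9
   vertex 2.0 1.3 1.2
   vertex 3.6 0.1 1.4
  endloop
 endfacet
 facet normal -0.282 -0.171 0.944
  outer loop
   vertex 1.6 1.1 3.9
   vertex 3.4 2.0 4.6
   vertex 1.3 3.8 4.3
  endloop
 endfacet
 facet normal -0.985 -0.087 -0.152
  outer loop
   vertex 1.6 1.1 3.9
   vertex 1.3 3.8 4.3
   vertex 2.0 1.3 1.2
  endloop
 endfacet
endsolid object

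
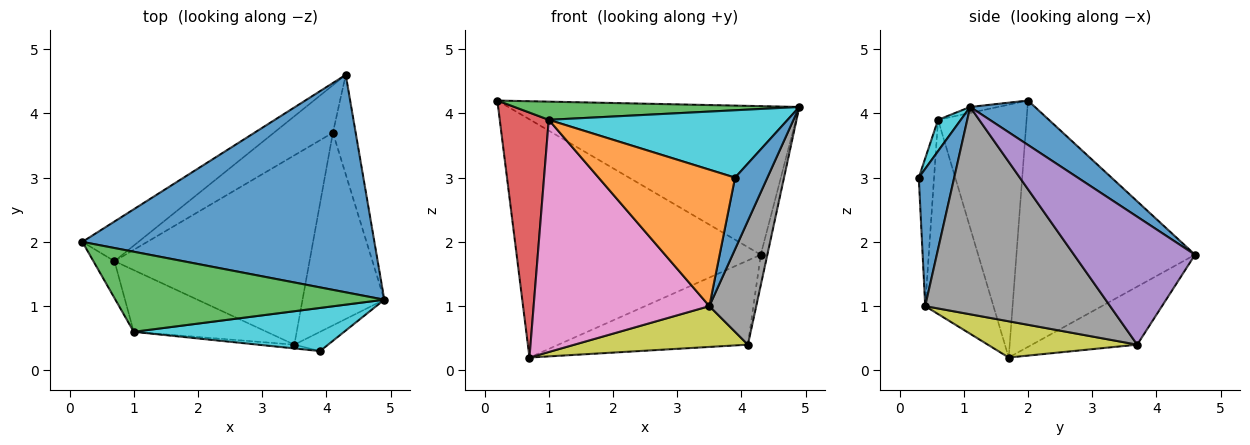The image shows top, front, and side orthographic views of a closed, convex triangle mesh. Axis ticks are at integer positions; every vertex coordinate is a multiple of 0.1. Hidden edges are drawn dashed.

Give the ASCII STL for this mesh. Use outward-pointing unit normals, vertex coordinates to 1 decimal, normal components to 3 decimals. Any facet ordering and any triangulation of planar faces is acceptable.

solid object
 facet normal 0.125 0.560 0.819
  outer loop
   vertex 4.3 4.6 1.8
   vertex 0.2 2.0 4.2
   vertex 4.9 1.1 4.1
  endloop
 endfacet
 facet normal -0.585 0.800 -0.133
  outer loop
   vertex 0.7 1.7 0.2
   vertex 0.2 2.0 4.2
   vertex 4.3 4.6 1.8
  endloop
 endfacet
 facet normal -0.022 -0.221 0.975
  outer loop
   vertex 1.0 0.6 3.9
   vertex 4.9 1.1 4.1
   vertex 0.2 2.0 4.2
  endloop
 endfacet
 facet normal -0.873 -0.483 -0.073
  outer loop
   vertex 1.0 0.6 3.9
   vertex 0.2 2.0 4.2
   vertex 0.7 1.7 0.2
  endloop
 endfacet
 facet normal 0.983 0.054 -0.175
  outer loop
   vertex 4.1 3.7 0.4
   vertex 4.3 4.6 1.8
   vertex 4.9 1.1 4.1
  endloop
 endfacet
 facet normal -0.435 0.784 -0.442
  outer loop
   vertex 4.1 3.7 0.4
   vertex 0.7 1.7 0.2
   vertex 4.3 4.6 1.8
  endloop
 endfacet
 facet normal -0.351 -0.905 -0.241
  outer loop
   vertex 3.5 0.4 1.0
   vertex 1.0 0.6 3.9
   vertex 0.7 1.7 0.2
  endloop
 endfacet
 facet normal 0.905 -0.230 -0.357
  outer loop
   vertex 3.5 0.4 1.0
   vertex 4.1 3.7 0.4
   vertex 4.9 1.1 4.1
  endloop
 endfacet
 facet normal 0.179 -0.207 -0.962
  outer loop
   vertex 3.5 0.4 1.0
   vertex 0.7 1.7 0.2
   vertex 4.1 3.7 0.4
  endloop
 endfacet
 facet normal 0.080 -0.839 0.538
  outer loop
   vertex 3.9 0.3 3.0
   vertex 4.9 1.1 4.1
   vertex 1.0 0.6 3.9
  endloop
 endfacet
 facet normal 0.727 -0.663 -0.179
  outer loop
   vertex 3.9 0.3 3.0
   vertex 3.5 0.4 1.0
   vertex 4.9 1.1 4.1
  endloop
 endfacet
 facet normal -0.111 -0.993 -0.027
  outer loop
   vertex 3.9 0.3 3.0
   vertex 1.0 0.6 3.9
   vertex 3.5 0.4 1.0
  endloop
 endfacet
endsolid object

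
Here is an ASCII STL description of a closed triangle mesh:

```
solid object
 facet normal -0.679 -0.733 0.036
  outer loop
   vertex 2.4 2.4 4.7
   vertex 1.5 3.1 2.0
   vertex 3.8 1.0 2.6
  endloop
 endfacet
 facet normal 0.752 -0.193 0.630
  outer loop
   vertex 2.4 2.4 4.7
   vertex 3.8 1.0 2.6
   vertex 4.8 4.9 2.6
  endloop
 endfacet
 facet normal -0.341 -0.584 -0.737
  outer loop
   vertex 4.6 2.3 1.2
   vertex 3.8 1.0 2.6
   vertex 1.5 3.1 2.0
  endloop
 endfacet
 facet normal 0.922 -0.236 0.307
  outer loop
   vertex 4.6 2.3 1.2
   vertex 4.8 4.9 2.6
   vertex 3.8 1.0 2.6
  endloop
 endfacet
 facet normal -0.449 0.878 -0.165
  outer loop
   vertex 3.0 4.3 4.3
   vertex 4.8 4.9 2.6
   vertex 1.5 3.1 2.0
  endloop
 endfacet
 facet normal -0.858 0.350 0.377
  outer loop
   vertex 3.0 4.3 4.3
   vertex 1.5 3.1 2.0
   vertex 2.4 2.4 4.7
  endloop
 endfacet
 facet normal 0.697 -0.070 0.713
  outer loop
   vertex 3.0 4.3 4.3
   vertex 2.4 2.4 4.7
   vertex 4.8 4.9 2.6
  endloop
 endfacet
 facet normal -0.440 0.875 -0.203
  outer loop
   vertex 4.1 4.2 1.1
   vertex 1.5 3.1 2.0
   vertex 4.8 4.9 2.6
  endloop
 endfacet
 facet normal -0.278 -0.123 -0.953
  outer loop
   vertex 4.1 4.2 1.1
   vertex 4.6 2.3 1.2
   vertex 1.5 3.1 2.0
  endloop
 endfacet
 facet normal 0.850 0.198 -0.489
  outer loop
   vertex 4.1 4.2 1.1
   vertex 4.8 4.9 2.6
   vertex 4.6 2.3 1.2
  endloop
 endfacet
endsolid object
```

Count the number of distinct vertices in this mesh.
7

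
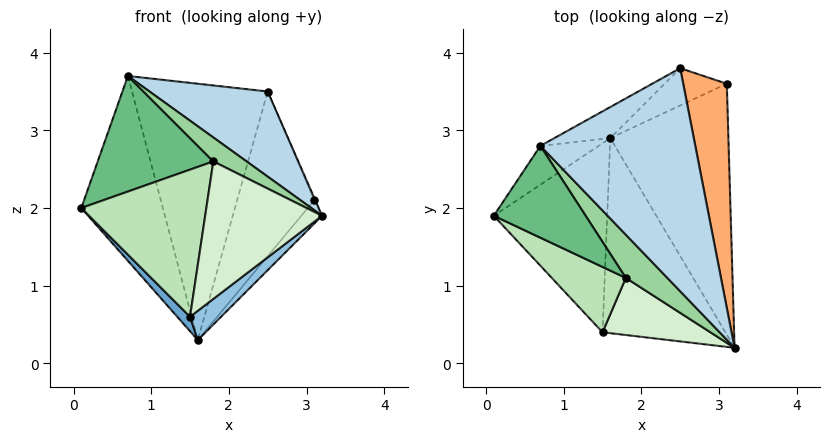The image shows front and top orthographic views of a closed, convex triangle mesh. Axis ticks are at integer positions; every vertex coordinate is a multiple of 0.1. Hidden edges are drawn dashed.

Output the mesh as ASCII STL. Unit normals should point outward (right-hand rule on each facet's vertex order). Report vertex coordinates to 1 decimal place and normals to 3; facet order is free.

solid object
 facet normal -0.733 -0.052 -0.678
  outer loop
   vertex 1.5 0.4 0.6
   vertex 0.1 1.9 2.0
   vertex 1.6 2.9 0.3
  endloop
 endfacet
 facet normal 0.594 -0.119 -0.795
  outer loop
   vertex 1.5 0.4 0.6
   vertex 1.6 2.9 0.3
   vertex 3.2 0.2 1.9
  endloop
 endfacet
 facet normal 0.289 -0.341 0.894
  outer loop
   vertex 0.7 2.8 3.7
   vertex 3.2 0.2 1.9
   vertex 2.5 3.8 3.5
  endloop
 endfacet
 facet normal -0.663 0.733 -0.154
  outer loop
   vertex 0.7 2.8 3.7
   vertex 1.6 2.9 0.3
   vertex 0.1 1.9 2.0
  endloop
 endfacet
 facet normal -0.492 0.864 -0.105
  outer loop
   vertex 0.7 2.8 3.7
   vertex 2.5 3.8 3.5
   vertex 1.6 2.9 0.3
  endloop
 endfacet
 facet normal 0.919 0.004 0.393
  outer loop
   vertex 3.1 3.6 2.1
   vertex 2.5 3.8 3.5
   vertex 3.2 0.2 1.9
  endloop
 endfacet
 facet normal 0.755 0.061 -0.653
  outer loop
   vertex 3.1 3.6 2.1
   vertex 3.2 0.2 1.9
   vertex 1.6 2.9 0.3
  endloop
 endfacet
 facet normal -0.187 0.958 -0.217
  outer loop
   vertex 3.1 3.6 2.1
   vertex 1.6 2.9 0.3
   vertex 2.5 3.8 3.5
  endloop
 endfacet
 facet normal -0.507 -0.675 0.536
  outer loop
   vertex 1.8 1.1 2.6
   vertex 0.7 2.8 3.7
   vertex 0.1 1.9 2.0
  endloop
 endfacet
 facet normal 0.125 -0.481 0.868
  outer loop
   vertex 1.8 1.1 2.6
   vertex 3.2 0.2 1.9
   vertex 0.7 2.8 3.7
  endloop
 endfacet
 facet normal -0.497 -0.793 0.352
  outer loop
   vertex 1.8 1.1 2.6
   vertex 0.1 1.9 2.0
   vertex 1.5 0.4 0.6
  endloop
 endfacet
 facet normal -0.373 -0.857 0.356
  outer loop
   vertex 1.8 1.1 2.6
   vertex 1.5 0.4 0.6
   vertex 3.2 0.2 1.9
  endloop
 endfacet
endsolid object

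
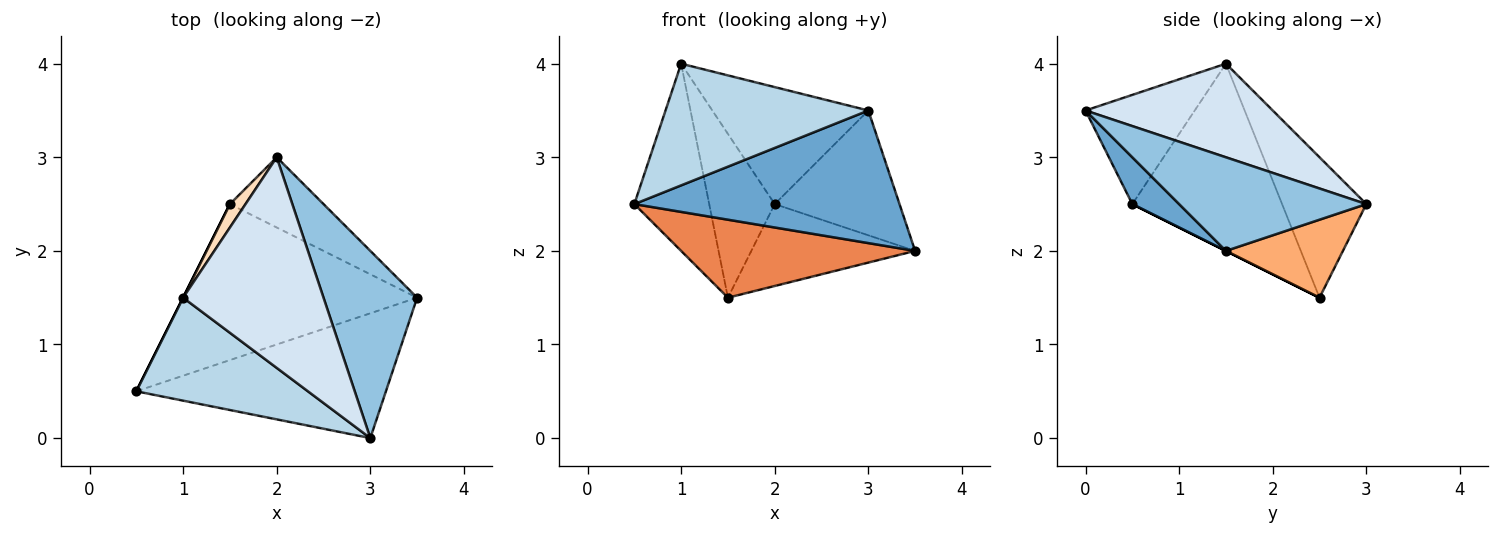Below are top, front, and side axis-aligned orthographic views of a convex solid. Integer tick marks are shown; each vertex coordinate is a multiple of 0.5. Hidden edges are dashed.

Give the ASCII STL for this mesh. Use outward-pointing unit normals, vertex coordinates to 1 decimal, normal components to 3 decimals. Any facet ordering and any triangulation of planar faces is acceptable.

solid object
 facet normal 0.127 -0.722 -0.680
  outer loop
   vertex 3.0 0.0 3.5
   vertex 0.5 0.5 2.5
   vertex 3.5 1.5 2.0
  endloop
 endfacet
 facet normal 0.640 0.426 0.640
  outer loop
   vertex 3.0 0.0 3.5
   vertex 3.5 1.5 2.0
   vertex 2.0 3.0 2.5
  endloop
 endfacet
 facet normal -0.380 -0.706 0.597
  outer loop
   vertex 1.0 1.5 4.0
   vertex 0.5 0.5 2.5
   vertex 3.0 0.0 3.5
  endloop
 endfacet
 facet normal 0.504 0.420 0.755
  outer loop
   vertex 1.0 1.5 4.0
   vertex 3.0 0.0 3.5
   vertex 2.0 3.0 2.5
  endloop
 endfacet
 facet normal 0.000 -0.447 -0.894
  outer loop
   vertex 1.5 2.5 1.5
   vertex 3.5 1.5 2.0
   vertex 0.5 0.5 2.5
  endloop
 endfacet
 facet normal 0.477 0.667 -0.572
  outer loop
   vertex 1.5 2.5 1.5
   vertex 2.0 3.0 2.5
   vertex 3.5 1.5 2.0
  endloop
 endfacet
 facet normal -0.894 0.447 0.000
  outer loop
   vertex 1.5 2.5 1.5
   vertex 0.5 0.5 2.5
   vertex 1.0 1.5 4.0
  endloop
 endfacet
 facet normal -0.786 0.612 0.087
  outer loop
   vertex 1.5 2.5 1.5
   vertex 1.0 1.5 4.0
   vertex 2.0 3.0 2.5
  endloop
 endfacet
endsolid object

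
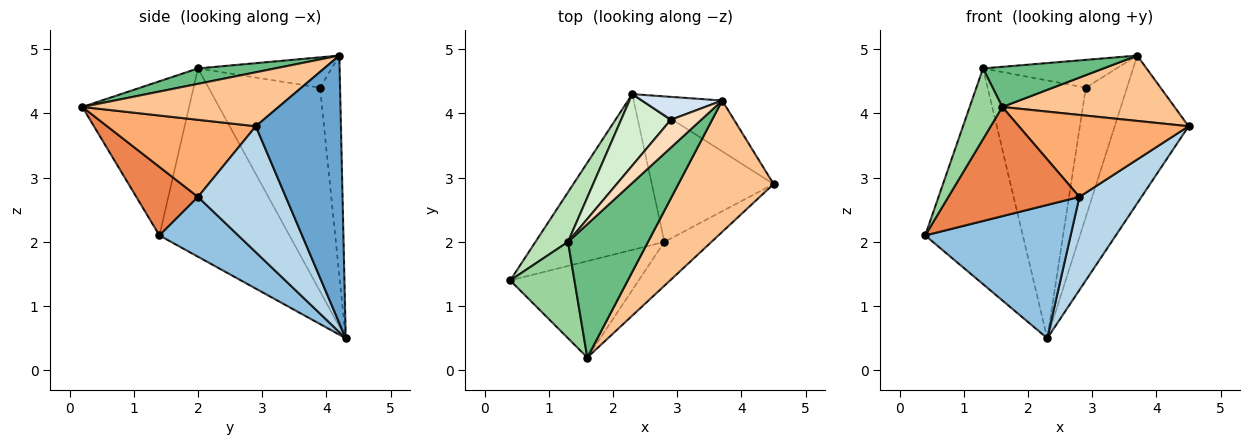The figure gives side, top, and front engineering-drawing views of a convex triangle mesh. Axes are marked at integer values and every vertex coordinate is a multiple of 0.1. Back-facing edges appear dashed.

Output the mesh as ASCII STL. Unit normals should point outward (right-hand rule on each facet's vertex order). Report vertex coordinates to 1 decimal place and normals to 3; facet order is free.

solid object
 facet normal 0.737 0.639 -0.220
  outer loop
   vertex 3.7 4.2 4.9
   vertex 4.5 2.9 3.8
   vertex 2.3 4.3 0.5
  endloop
 endfacet
 facet normal 0.332 -0.613 -0.717
  outer loop
   vertex 2.8 2.0 2.7
   vertex 0.4 1.4 2.1
   vertex 2.3 4.3 0.5
  endloop
 endfacet
 facet normal 0.641 -0.453 -0.620
  outer loop
   vertex 2.8 2.0 2.7
   vertex 2.3 4.3 0.5
   vertex 4.5 2.9 3.8
  endloop
 endfacet
 facet normal -0.432 0.888 0.157
  outer loop
   vertex 2.9 3.9 4.4
   vertex 3.7 4.2 4.9
   vertex 2.3 4.3 0.5
  endloop
 endfacet
 facet normal 0.333 -0.707 -0.624
  outer loop
   vertex 1.6 0.2 4.1
   vertex 0.4 1.4 2.1
   vertex 2.8 2.0 2.7
  endloop
 endfacet
 facet normal 0.611 -0.698 -0.373
  outer loop
   vertex 1.6 0.2 4.1
   vertex 2.8 2.0 2.7
   vertex 4.5 2.9 3.8
  endloop
 endfacet
 facet normal 0.452 -0.397 0.798
  outer loop
   vertex 1.6 0.2 4.1
   vertex 4.5 2.9 3.8
   vertex 3.7 4.2 4.9
  endloop
 endfacet
 facet normal -0.577 0.577 0.577
  outer loop
   vertex 1.3 2.0 4.7
   vertex 3.7 4.2 4.9
   vertex 2.9 3.9 4.4
  endloop
 endfacet
 facet normal 0.182 -0.284 0.942
  outer loop
   vertex 1.3 2.0 4.7
   vertex 1.6 0.2 4.1
   vertex 3.7 4.2 4.9
  endloop
 endfacet
 facet normal -0.888 -0.271 0.370
  outer loop
   vertex 1.3 2.0 4.7
   vertex 0.4 1.4 2.1
   vertex 1.6 0.2 4.1
  endloop
 endfacet
 facet normal -0.792 0.595 0.137
  outer loop
   vertex 1.3 2.0 4.7
   vertex 2.3 4.3 0.5
   vertex 0.4 1.4 2.1
  endloop
 endfacet
 facet normal -0.738 0.650 0.180
  outer loop
   vertex 1.3 2.0 4.7
   vertex 2.9 3.9 4.4
   vertex 2.3 4.3 0.5
  endloop
 endfacet
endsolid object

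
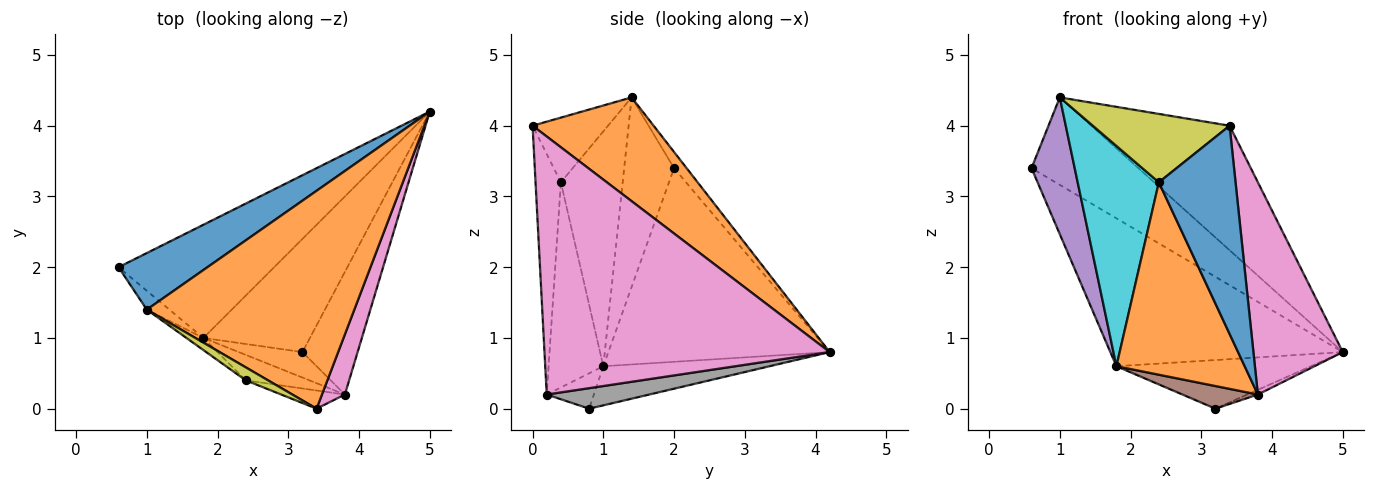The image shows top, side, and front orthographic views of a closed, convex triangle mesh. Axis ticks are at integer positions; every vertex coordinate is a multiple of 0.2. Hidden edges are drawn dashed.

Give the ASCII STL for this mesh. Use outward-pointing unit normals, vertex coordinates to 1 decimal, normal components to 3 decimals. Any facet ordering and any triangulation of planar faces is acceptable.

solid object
 facet normal -0.098 0.836 0.541
  outer loop
   vertex 1.0 1.4 4.4
   vertex 5.0 4.2 0.8
   vertex 0.6 2.0 3.4
  endloop
 endfacet
 facet normal 0.398 0.455 0.796
  outer loop
   vertex 1.0 1.4 4.4
   vertex 3.4 0.0 4.0
   vertex 5.0 4.2 0.8
  endloop
 endfacet
 facet normal -0.603 0.633 -0.485
  outer loop
   vertex 1.8 1.0 0.6
   vertex 0.6 2.0 3.4
   vertex 5.0 4.2 0.8
  endloop
 endfacet
 facet normal -0.320 0.374 -0.871
  outer loop
   vertex 1.8 1.0 0.6
   vertex 5.0 4.2 0.8
   vertex 3.2 0.8 0.0
  endloop
 endfacet
 facet normal -0.753 -0.652 -0.090
  outer loop
   vertex 1.8 1.0 0.6
   vertex 1.0 1.4 4.4
   vertex 0.6 2.0 3.4
  endloop
 endfacet
 facet normal -0.383 -0.614 -0.690
  outer loop
   vertex 3.8 0.2 0.2
   vertex 1.8 1.0 0.6
   vertex 3.2 0.8 0.0
  endloop
 endfacet
 facet normal 0.951 -0.298 0.084
  outer loop
   vertex 3.8 0.2 0.2
   vertex 5.0 4.2 0.8
   vertex 3.4 0.0 4.0
  endloop
 endfacet
 facet normal 0.348 0.036 -0.937
  outer loop
   vertex 3.8 0.2 0.2
   vertex 3.2 0.8 0.0
   vertex 5.0 4.2 0.8
  endloop
 endfacet
 facet normal -0.477 -0.864 0.164
  outer loop
   vertex 2.4 0.4 3.2
   vertex 3.4 0.0 4.0
   vertex 1.0 1.4 4.4
  endloop
 endfacet
 facet normal -0.605 -0.795 -0.044
  outer loop
   vertex 2.4 0.4 3.2
   vertex 1.0 1.4 4.4
   vertex 1.8 1.0 0.6
  endloop
 endfacet
 facet normal -0.312 -0.946 -0.083
  outer loop
   vertex 2.4 0.4 3.2
   vertex 3.8 0.2 0.2
   vertex 3.4 0.0 4.0
  endloop
 endfacet
 facet normal -0.389 -0.913 -0.121
  outer loop
   vertex 2.4 0.4 3.2
   vertex 1.8 1.0 0.6
   vertex 3.8 0.2 0.2
  endloop
 endfacet
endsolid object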